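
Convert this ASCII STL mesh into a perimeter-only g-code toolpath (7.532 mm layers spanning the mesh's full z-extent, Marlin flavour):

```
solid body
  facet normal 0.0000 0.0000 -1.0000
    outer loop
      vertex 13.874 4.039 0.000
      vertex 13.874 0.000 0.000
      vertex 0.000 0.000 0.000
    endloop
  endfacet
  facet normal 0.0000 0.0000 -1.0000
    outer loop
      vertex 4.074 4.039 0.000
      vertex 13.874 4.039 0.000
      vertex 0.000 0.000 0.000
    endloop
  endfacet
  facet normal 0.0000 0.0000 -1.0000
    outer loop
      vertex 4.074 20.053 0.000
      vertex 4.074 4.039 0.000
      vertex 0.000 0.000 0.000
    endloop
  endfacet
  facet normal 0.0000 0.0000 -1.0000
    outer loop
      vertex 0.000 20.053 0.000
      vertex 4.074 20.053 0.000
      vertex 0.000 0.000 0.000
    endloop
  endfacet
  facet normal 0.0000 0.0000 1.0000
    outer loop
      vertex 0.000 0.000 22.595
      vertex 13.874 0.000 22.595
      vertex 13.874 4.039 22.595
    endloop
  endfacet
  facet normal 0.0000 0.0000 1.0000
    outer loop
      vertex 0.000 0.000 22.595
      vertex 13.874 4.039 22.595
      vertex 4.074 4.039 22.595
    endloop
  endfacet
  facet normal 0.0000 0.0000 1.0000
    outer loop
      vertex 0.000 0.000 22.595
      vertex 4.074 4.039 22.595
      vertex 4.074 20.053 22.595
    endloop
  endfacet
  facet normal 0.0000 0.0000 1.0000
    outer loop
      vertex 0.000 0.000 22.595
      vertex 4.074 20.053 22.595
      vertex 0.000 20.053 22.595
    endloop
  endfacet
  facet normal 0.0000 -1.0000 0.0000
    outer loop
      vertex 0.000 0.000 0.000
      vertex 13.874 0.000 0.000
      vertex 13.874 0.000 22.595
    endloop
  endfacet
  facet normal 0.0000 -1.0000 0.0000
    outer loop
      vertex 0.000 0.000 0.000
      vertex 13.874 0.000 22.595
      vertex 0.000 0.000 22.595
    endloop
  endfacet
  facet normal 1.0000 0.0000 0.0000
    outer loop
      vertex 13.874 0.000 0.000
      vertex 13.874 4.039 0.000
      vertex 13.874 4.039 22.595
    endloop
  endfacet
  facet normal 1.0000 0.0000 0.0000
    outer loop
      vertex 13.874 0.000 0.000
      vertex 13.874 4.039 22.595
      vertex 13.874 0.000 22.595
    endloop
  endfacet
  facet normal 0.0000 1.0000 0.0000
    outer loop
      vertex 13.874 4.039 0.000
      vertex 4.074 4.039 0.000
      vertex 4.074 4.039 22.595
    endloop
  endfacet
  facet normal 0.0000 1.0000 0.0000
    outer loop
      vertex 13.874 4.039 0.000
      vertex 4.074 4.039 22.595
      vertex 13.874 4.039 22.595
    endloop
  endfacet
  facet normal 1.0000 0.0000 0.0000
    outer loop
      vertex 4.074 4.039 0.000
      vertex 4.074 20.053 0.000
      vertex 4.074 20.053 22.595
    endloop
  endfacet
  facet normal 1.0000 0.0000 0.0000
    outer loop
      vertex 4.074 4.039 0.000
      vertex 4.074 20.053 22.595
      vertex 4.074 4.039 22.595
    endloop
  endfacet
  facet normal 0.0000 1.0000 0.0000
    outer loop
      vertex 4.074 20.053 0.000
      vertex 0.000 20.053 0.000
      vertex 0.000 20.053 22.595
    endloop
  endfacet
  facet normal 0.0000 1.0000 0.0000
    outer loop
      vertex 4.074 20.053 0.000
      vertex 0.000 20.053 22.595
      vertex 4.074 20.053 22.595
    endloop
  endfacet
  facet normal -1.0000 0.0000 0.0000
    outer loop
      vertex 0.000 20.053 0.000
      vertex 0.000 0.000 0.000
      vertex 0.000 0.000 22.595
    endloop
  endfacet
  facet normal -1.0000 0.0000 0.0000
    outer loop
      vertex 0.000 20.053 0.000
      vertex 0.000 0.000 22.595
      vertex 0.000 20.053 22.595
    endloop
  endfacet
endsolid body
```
; perimeter-only toolpath
G21 ; units = mm
G90 ; absolute positioning
G28 ; home
; layer 1
G0 Z7.532
G0 X0.000 Y0.000
G1 X13.874 Y0.000
G1 X13.874 Y4.039
G1 X4.074 Y4.039
G1 X4.074 Y20.053
G1 X0.000 Y20.053
G1 X0.000 Y0.000
; layer 2
G0 Z15.063
G0 X0.000 Y0.000
G1 X13.874 Y0.000
G1 X13.874 Y4.039
G1 X4.074 Y4.039
G1 X4.074 Y20.053
G1 X0.000 Y20.053
G1 X0.000 Y0.000
; layer 3
G0 Z22.595
G0 X0.000 Y0.000
G1 X13.874 Y0.000
G1 X13.874 Y4.039
G1 X4.074 Y4.039
G1 X4.074 Y20.053
G1 X0.000 Y20.053
G1 X0.000 Y0.000
M2 ; end

The solid is an L-shaped prism: outer 13.9 × 20.1 mm, arm thicknesses ≈ 4.04 mm (horizontal) and 4.07 mm (vertical), extruded 22.6 mm in z. Slicing at Δz = 7.532 mm — 3 equal slices spanning the solid's height, so layer i sits at z = i·h/3 — gives 3 non-empty perimeters. Each is a 6-segment closed polygon; G0 lifts to the layer z and rapids to the start vertex, then G1 traces the edges.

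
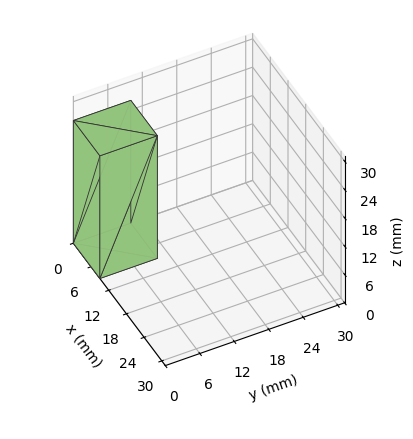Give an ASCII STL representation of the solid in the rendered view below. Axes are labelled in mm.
Reading the render: the shape is a rectangular box, roughly 9 × 10 mm footprint and 26 mm tall (dimensions read to the nearest mm from the axis ticks). For the STL, each face is triangulated and given an outward normal.

solid part
  facet normal 0.0000 0.0000 -1.0000
    outer loop
      vertex 9.00 10.00 0.00
      vertex 9.00 0.00 0.00
      vertex 0.00 0.00 0.00
    endloop
  endfacet
  facet normal 0.0000 0.0000 -1.0000
    outer loop
      vertex 0.00 10.00 0.00
      vertex 9.00 10.00 0.00
      vertex 0.00 0.00 0.00
    endloop
  endfacet
  facet normal 0.0000 0.0000 1.0000
    outer loop
      vertex 0.00 0.00 26.00
      vertex 9.00 0.00 26.00
      vertex 9.00 10.00 26.00
    endloop
  endfacet
  facet normal 0.0000 0.0000 1.0000
    outer loop
      vertex 0.00 0.00 26.00
      vertex 9.00 10.00 26.00
      vertex 0.00 10.00 26.00
    endloop
  endfacet
  facet normal 0.0000 -1.0000 0.0000
    outer loop
      vertex 0.00 0.00 0.00
      vertex 9.00 0.00 0.00
      vertex 9.00 0.00 26.00
    endloop
  endfacet
  facet normal 0.0000 -1.0000 0.0000
    outer loop
      vertex 0.00 0.00 0.00
      vertex 9.00 0.00 26.00
      vertex 0.00 0.00 26.00
    endloop
  endfacet
  facet normal 0.0000 1.0000 0.0000
    outer loop
      vertex 9.00 10.00 26.00
      vertex 9.00 10.00 0.00
      vertex 0.00 10.00 0.00
    endloop
  endfacet
  facet normal 0.0000 1.0000 0.0000
    outer loop
      vertex 0.00 10.00 26.00
      vertex 9.00 10.00 26.00
      vertex 0.00 10.00 0.00
    endloop
  endfacet
  facet normal -1.0000 0.0000 0.0000
    outer loop
      vertex 0.00 10.00 26.00
      vertex 0.00 10.00 0.00
      vertex 0.00 0.00 0.00
    endloop
  endfacet
  facet normal -1.0000 0.0000 0.0000
    outer loop
      vertex 0.00 0.00 26.00
      vertex 0.00 10.00 26.00
      vertex 0.00 0.00 0.00
    endloop
  endfacet
  facet normal 1.0000 0.0000 0.0000
    outer loop
      vertex 9.00 0.00 0.00
      vertex 9.00 10.00 0.00
      vertex 9.00 10.00 26.00
    endloop
  endfacet
  facet normal 1.0000 0.0000 0.0000
    outer loop
      vertex 9.00 0.00 0.00
      vertex 9.00 10.00 26.00
      vertex 9.00 0.00 26.00
    endloop
  endfacet
endsolid part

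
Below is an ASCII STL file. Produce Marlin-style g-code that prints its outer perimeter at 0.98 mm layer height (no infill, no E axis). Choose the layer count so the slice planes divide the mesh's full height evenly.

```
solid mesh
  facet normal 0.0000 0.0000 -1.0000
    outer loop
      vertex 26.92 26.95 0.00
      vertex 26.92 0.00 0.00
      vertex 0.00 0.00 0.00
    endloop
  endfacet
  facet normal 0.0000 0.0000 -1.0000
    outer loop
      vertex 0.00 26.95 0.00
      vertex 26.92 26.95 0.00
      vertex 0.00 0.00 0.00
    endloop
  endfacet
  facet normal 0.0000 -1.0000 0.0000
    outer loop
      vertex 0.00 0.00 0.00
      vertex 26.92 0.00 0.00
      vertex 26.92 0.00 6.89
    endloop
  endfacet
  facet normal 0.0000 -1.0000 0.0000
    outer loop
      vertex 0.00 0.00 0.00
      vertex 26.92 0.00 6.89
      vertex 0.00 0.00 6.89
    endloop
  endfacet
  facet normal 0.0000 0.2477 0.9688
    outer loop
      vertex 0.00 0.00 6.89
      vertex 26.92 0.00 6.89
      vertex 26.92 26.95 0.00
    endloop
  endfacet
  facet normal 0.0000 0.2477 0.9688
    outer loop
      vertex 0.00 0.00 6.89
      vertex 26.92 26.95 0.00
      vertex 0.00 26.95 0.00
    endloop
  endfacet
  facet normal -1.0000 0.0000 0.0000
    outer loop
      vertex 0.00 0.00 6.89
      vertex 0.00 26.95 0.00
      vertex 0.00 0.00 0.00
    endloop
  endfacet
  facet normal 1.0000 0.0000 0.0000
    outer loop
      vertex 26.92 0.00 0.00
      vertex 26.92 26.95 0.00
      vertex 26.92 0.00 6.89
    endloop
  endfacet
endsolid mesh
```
; perimeter-only toolpath
G21 ; units = mm
G90 ; absolute positioning
G28 ; home
; layer 1
G0 Z0.98
G0 X0.00 Y0.00
G1 X26.92 Y0.00
G1 X26.92 Y23.10
G1 X0.00 Y23.10
G1 X0.00 Y0.00
; layer 2
G0 Z1.97
G0 X0.00 Y0.00
G1 X26.92 Y0.00
G1 X26.92 Y19.25
G1 X0.00 Y19.25
G1 X0.00 Y0.00
; layer 3
G0 Z2.95
G0 X0.00 Y0.00
G1 X26.92 Y0.00
G1 X26.92 Y15.40
G1 X0.00 Y15.40
G1 X0.00 Y0.00
; layer 4
G0 Z3.94
G0 X0.00 Y0.00
G1 X26.92 Y0.00
G1 X26.92 Y11.55
G1 X0.00 Y11.55
G1 X0.00 Y0.00
; layer 5
G0 Z4.92
G0 X0.00 Y0.00
G1 X26.92 Y0.00
G1 X26.92 Y7.70
G1 X0.00 Y7.70
G1 X0.00 Y0.00
; layer 6
G0 Z5.91
G0 X0.00 Y0.00
G1 X26.92 Y0.00
G1 X26.92 Y3.85
G1 X0.00 Y3.85
G1 X0.00 Y0.00
M2 ; end

The solid is a wedge (ramp): 26.9 × 26.9 mm base, rising to 6.89 mm along the y=0 edge and sloping linearly to z=0 at y=26.9. Slicing at Δz = 0.98 mm — 7 equal slices spanning the solid's height, so layer i sits at z = i·h/7 — gives 6 non-empty perimeters. Each is a 4-segment closed polygon; G0 lifts to the layer z and rapids to the start vertex, then G1 traces the edges. The cross-section shrinks linearly with z (the slice at the apex is degenerate and omitted).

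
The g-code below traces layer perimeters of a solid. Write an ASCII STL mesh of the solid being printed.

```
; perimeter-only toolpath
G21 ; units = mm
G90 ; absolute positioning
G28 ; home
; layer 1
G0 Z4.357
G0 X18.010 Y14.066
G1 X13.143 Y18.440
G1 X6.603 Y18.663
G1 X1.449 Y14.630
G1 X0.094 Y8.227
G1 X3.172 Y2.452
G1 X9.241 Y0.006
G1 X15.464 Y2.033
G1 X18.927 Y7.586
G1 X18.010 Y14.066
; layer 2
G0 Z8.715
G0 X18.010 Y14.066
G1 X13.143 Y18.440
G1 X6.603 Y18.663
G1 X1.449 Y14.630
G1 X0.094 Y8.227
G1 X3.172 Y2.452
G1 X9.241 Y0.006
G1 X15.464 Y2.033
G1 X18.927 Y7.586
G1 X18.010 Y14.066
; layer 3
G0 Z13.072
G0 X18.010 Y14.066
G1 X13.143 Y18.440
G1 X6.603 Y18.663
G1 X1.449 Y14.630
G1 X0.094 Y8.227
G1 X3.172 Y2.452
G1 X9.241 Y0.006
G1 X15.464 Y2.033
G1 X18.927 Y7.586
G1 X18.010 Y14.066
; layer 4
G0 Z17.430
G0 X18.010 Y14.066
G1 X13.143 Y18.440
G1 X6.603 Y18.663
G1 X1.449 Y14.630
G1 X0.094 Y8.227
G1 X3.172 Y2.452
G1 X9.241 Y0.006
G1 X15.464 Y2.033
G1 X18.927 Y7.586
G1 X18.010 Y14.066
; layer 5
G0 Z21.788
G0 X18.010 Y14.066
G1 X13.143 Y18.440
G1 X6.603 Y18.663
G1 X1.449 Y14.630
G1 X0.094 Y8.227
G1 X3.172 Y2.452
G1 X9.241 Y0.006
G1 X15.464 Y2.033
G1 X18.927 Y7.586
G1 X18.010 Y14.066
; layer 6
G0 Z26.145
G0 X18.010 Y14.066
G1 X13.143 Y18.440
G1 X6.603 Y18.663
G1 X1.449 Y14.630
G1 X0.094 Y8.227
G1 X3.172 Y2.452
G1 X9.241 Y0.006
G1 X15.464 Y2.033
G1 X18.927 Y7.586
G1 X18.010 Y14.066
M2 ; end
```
solid part
  facet normal 0.0000 0.0000 -1.0000
    outer loop
      vertex 6.603 18.663 0.000
      vertex 13.143 18.440 0.000
      vertex 18.010 14.066 0.000
    endloop
  endfacet
  facet normal 0.0000 0.0000 -1.0000
    outer loop
      vertex 1.449 14.630 0.000
      vertex 6.603 18.663 0.000
      vertex 18.010 14.066 0.000
    endloop
  endfacet
  facet normal 0.0000 0.0000 -1.0000
    outer loop
      vertex 0.094 8.227 0.000
      vertex 1.449 14.630 0.000
      vertex 18.010 14.066 0.000
    endloop
  endfacet
  facet normal 0.0000 0.0000 -1.0000
    outer loop
      vertex 3.172 2.452 0.000
      vertex 0.094 8.227 0.000
      vertex 18.010 14.066 0.000
    endloop
  endfacet
  facet normal 0.0000 0.0000 -1.0000
    outer loop
      vertex 9.241 0.006 0.000
      vertex 3.172 2.452 0.000
      vertex 18.010 14.066 0.000
    endloop
  endfacet
  facet normal 0.0000 0.0000 -1.0000
    outer loop
      vertex 15.464 2.033 0.000
      vertex 9.241 0.006 0.000
      vertex 18.010 14.066 0.000
    endloop
  endfacet
  facet normal 0.0000 0.0000 -1.0000
    outer loop
      vertex 18.927 7.586 0.000
      vertex 15.464 2.033 0.000
      vertex 18.010 14.066 0.000
    endloop
  endfacet
  facet normal 0.0000 0.0000 1.0000
    outer loop
      vertex 18.010 14.066 26.145
      vertex 13.143 18.440 26.145
      vertex 6.603 18.663 26.145
    endloop
  endfacet
  facet normal 0.0000 0.0000 1.0000
    outer loop
      vertex 18.010 14.066 26.145
      vertex 6.603 18.663 26.145
      vertex 1.449 14.630 26.145
    endloop
  endfacet
  facet normal 0.0000 0.0000 1.0000
    outer loop
      vertex 18.010 14.066 26.145
      vertex 1.449 14.630 26.145
      vertex 0.094 8.227 26.145
    endloop
  endfacet
  facet normal 0.0000 0.0000 1.0000
    outer loop
      vertex 18.010 14.066 26.145
      vertex 0.094 8.227 26.145
      vertex 3.172 2.452 26.145
    endloop
  endfacet
  facet normal 0.0000 0.0000 1.0000
    outer loop
      vertex 18.010 14.066 26.145
      vertex 3.172 2.452 26.145
      vertex 9.241 0.006 26.145
    endloop
  endfacet
  facet normal 0.0000 0.0000 1.0000
    outer loop
      vertex 18.010 14.066 26.145
      vertex 9.241 0.006 26.145
      vertex 15.464 2.033 26.145
    endloop
  endfacet
  facet normal 0.0000 0.0000 1.0000
    outer loop
      vertex 18.010 14.066 26.145
      vertex 15.464 2.033 26.145
      vertex 18.927 7.586 26.145
    endloop
  endfacet
  facet normal 0.6684 0.7438 0.0000
    outer loop
      vertex 18.010 14.066 0.000
      vertex 13.143 18.440 0.000
      vertex 13.143 18.440 26.145
    endloop
  endfacet
  facet normal 0.6684 0.7438 0.0000
    outer loop
      vertex 18.010 14.066 0.000
      vertex 13.143 18.440 26.145
      vertex 18.010 14.066 26.145
    endloop
  endfacet
  facet normal 0.0341 0.9994 0.0000
    outer loop
      vertex 13.143 18.440 0.000
      vertex 6.603 18.663 0.000
      vertex 6.603 18.663 26.145
    endloop
  endfacet
  facet normal 0.0341 0.9994 0.0000
    outer loop
      vertex 13.143 18.440 0.000
      vertex 6.603 18.663 26.145
      vertex 13.143 18.440 26.145
    endloop
  endfacet
  facet normal -0.6163 0.7875 0.0000
    outer loop
      vertex 6.603 18.663 0.000
      vertex 1.449 14.630 0.000
      vertex 1.449 14.630 26.145
    endloop
  endfacet
  facet normal -0.6163 0.7875 0.0000
    outer loop
      vertex 6.603 18.663 0.000
      vertex 1.449 14.630 26.145
      vertex 6.603 18.663 26.145
    endloop
  endfacet
  facet normal -0.9783 0.2070 0.0000
    outer loop
      vertex 1.449 14.630 0.000
      vertex 0.094 8.227 0.000
      vertex 0.094 8.227 26.145
    endloop
  endfacet
  facet normal -0.9783 0.2070 0.0000
    outer loop
      vertex 1.449 14.630 0.000
      vertex 0.094 8.227 26.145
      vertex 1.449 14.630 26.145
    endloop
  endfacet
  facet normal -0.8825 -0.4704 0.0000
    outer loop
      vertex 0.094 8.227 0.000
      vertex 3.172 2.452 0.000
      vertex 3.172 2.452 26.145
    endloop
  endfacet
  facet normal -0.8825 -0.4704 0.0000
    outer loop
      vertex 0.094 8.227 0.000
      vertex 3.172 2.452 26.145
      vertex 0.094 8.227 26.145
    endloop
  endfacet
  facet normal -0.3738 -0.9275 0.0000
    outer loop
      vertex 3.172 2.452 0.000
      vertex 9.241 0.006 0.000
      vertex 9.241 0.006 26.145
    endloop
  endfacet
  facet normal -0.3738 -0.9275 0.0000
    outer loop
      vertex 3.172 2.452 0.000
      vertex 9.241 0.006 26.145
      vertex 3.172 2.452 26.145
    endloop
  endfacet
  facet normal 0.3097 -0.9508 0.0000
    outer loop
      vertex 9.241 0.006 0.000
      vertex 15.464 2.033 0.000
      vertex 15.464 2.033 26.145
    endloop
  endfacet
  facet normal 0.3097 -0.9508 0.0000
    outer loop
      vertex 9.241 0.006 0.000
      vertex 15.464 2.033 26.145
      vertex 9.241 0.006 26.145
    endloop
  endfacet
  facet normal 0.8485 -0.5292 0.0000
    outer loop
      vertex 15.464 2.033 0.000
      vertex 18.927 7.586 0.000
      vertex 18.927 7.586 26.145
    endloop
  endfacet
  facet normal 0.8485 -0.5292 0.0000
    outer loop
      vertex 15.464 2.033 0.000
      vertex 18.927 7.586 26.145
      vertex 15.464 2.033 26.145
    endloop
  endfacet
  facet normal 0.9901 0.1401 0.0000
    outer loop
      vertex 18.927 7.586 0.000
      vertex 18.010 14.066 0.000
      vertex 18.010 14.066 26.145
    endloop
  endfacet
  facet normal 0.9901 0.1401 0.0000
    outer loop
      vertex 18.927 7.586 0.000
      vertex 18.010 14.066 26.145
      vertex 18.927 7.586 26.145
    endloop
  endfacet
endsolid part

The G0 Z moves step by Δz≈4.357 mm. Every layer's G1 loop is the same polygon, so the solid is a straight extrusion of it from z=0 to z≈26.1. Closing with flat bottom and top caps and triangulating gives 32 facets — a regular 9-sided prism (a cylinder approximated with 9 flat sides), circumscribed radius ≈ 9.57 mm, height ≈ 26.1 mm.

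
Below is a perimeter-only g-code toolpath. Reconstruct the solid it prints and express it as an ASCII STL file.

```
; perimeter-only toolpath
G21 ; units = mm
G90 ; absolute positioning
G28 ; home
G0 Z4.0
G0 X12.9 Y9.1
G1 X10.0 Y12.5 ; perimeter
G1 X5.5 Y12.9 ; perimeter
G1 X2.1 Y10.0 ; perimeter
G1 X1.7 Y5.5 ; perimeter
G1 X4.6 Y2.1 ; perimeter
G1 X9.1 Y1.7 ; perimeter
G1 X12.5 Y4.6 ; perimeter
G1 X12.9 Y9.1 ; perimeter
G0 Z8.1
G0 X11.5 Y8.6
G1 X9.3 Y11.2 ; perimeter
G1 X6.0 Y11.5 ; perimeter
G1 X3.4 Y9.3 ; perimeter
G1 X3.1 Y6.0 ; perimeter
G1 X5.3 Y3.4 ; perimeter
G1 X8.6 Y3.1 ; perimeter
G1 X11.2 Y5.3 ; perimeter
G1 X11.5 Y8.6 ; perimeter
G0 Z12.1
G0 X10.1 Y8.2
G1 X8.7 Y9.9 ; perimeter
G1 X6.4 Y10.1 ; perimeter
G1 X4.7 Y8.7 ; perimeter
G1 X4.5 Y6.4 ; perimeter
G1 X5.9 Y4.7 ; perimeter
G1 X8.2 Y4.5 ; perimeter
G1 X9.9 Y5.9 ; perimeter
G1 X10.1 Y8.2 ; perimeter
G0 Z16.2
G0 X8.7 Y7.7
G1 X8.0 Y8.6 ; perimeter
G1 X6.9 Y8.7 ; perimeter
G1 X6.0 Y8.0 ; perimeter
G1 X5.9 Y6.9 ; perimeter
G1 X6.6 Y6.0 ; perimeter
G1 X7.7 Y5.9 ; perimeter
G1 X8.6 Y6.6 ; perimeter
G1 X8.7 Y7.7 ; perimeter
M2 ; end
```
solid part
  facet normal 0.0000 0.0000 -1.0000
    outer loop
      vertex 5.1 14.3 0.0
      vertex 10.7 13.8 0.0
      vertex 14.3 9.5 0.0
    endloop
  endfacet
  facet normal 0.0000 0.0000 -1.0000
    outer loop
      vertex 0.8 10.7 0.0
      vertex 5.1 14.3 0.0
      vertex 14.3 9.5 0.0
    endloop
  endfacet
  facet normal 0.0000 0.0000 -1.0000
    outer loop
      vertex 0.3 5.1 0.0
      vertex 0.8 10.7 0.0
      vertex 14.3 9.5 0.0
    endloop
  endfacet
  facet normal 0.0000 0.0000 -1.0000
    outer loop
      vertex 3.9 0.8 0.0
      vertex 0.3 5.1 0.0
      vertex 14.3 9.5 0.0
    endloop
  endfacet
  facet normal 0.0000 0.0000 -1.0000
    outer loop
      vertex 9.5 0.3 0.0
      vertex 3.9 0.8 0.0
      vertex 14.3 9.5 0.0
    endloop
  endfacet
  facet normal 0.0000 0.0000 -1.0000
    outer loop
      vertex 13.8 3.9 0.0
      vertex 9.5 0.3 0.0
      vertex 14.3 9.5 0.0
    endloop
  endfacet
  facet normal 0.7269 0.6086 0.3182
    outer loop
      vertex 14.3 9.5 0.0
      vertex 10.7 13.8 0.0
      vertex 7.3 7.3 20.2
    endloop
  endfacet
  facet normal 0.0843 0.9443 0.3181
    outer loop
      vertex 10.7 13.8 0.0
      vertex 5.1 14.3 0.0
      vertex 7.3 7.3 20.2
    endloop
  endfacet
  facet normal -0.6086 0.7269 0.3182
    outer loop
      vertex 5.1 14.3 0.0
      vertex 0.8 10.7 0.0
      vertex 7.3 7.3 20.2
    endloop
  endfacet
  facet normal -0.9443 0.0843 0.3181
    outer loop
      vertex 0.8 10.7 0.0
      vertex 0.3 5.1 0.0
      vertex 7.3 7.3 20.2
    endloop
  endfacet
  facet normal -0.7269 -0.6086 0.3182
    outer loop
      vertex 0.3 5.1 0.0
      vertex 3.9 0.8 0.0
      vertex 7.3 7.3 20.2
    endloop
  endfacet
  facet normal -0.0843 -0.9443 0.3181
    outer loop
      vertex 3.9 0.8 0.0
      vertex 9.5 0.3 0.0
      vertex 7.3 7.3 20.2
    endloop
  endfacet
  facet normal 0.6086 -0.7269 0.3182
    outer loop
      vertex 9.5 0.3 0.0
      vertex 13.8 3.9 0.0
      vertex 7.3 7.3 20.2
    endloop
  endfacet
  facet normal 0.9443 -0.0843 0.3181
    outer loop
      vertex 13.8 3.9 0.0
      vertex 14.3 9.5 0.0
      vertex 7.3 7.3 20.2
    endloop
  endfacet
endsolid part

The G0 Z moves step by Δz≈4.0 mm. The G1 loops shrink linearly with z, so the solid tapers from its base footprint up to z≈20.2. Closing with a flat bottom cap and the tapered top and triangulating gives 14 facets — a regular 8-sided pyramid, base circumscribed radius ≈ 7.3 mm, apex at z ≈ 20.2 mm.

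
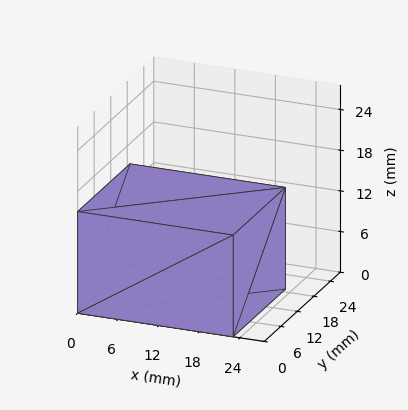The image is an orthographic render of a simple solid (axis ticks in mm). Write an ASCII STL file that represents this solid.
Reading the render: the shape is a rectangular box, roughly 23 × 19 mm footprint and 15 mm tall (dimensions read to the nearest mm from the axis ticks). For the STL, each face is triangulated and given an outward normal.

solid part
  facet normal 0.0000 0.0000 -1.0000
    outer loop
      vertex 23.0 19.0 0.0
      vertex 23.0 0.0 0.0
      vertex 0.0 0.0 0.0
    endloop
  endfacet
  facet normal 0.0000 0.0000 -1.0000
    outer loop
      vertex 0.0 19.0 0.0
      vertex 23.0 19.0 0.0
      vertex 0.0 0.0 0.0
    endloop
  endfacet
  facet normal 0.0000 0.0000 1.0000
    outer loop
      vertex 0.0 0.0 15.0
      vertex 23.0 0.0 15.0
      vertex 23.0 19.0 15.0
    endloop
  endfacet
  facet normal 0.0000 0.0000 1.0000
    outer loop
      vertex 0.0 0.0 15.0
      vertex 23.0 19.0 15.0
      vertex 0.0 19.0 15.0
    endloop
  endfacet
  facet normal 0.0000 -1.0000 0.0000
    outer loop
      vertex 0.0 0.0 0.0
      vertex 23.0 0.0 0.0
      vertex 23.0 0.0 15.0
    endloop
  endfacet
  facet normal 0.0000 -1.0000 0.0000
    outer loop
      vertex 0.0 0.0 0.0
      vertex 23.0 0.0 15.0
      vertex 0.0 0.0 15.0
    endloop
  endfacet
  facet normal 0.0000 1.0000 0.0000
    outer loop
      vertex 23.0 19.0 15.0
      vertex 23.0 19.0 0.0
      vertex 0.0 19.0 0.0
    endloop
  endfacet
  facet normal 0.0000 1.0000 0.0000
    outer loop
      vertex 0.0 19.0 15.0
      vertex 23.0 19.0 15.0
      vertex 0.0 19.0 0.0
    endloop
  endfacet
  facet normal -1.0000 0.0000 0.0000
    outer loop
      vertex 0.0 19.0 15.0
      vertex 0.0 19.0 0.0
      vertex 0.0 0.0 0.0
    endloop
  endfacet
  facet normal -1.0000 0.0000 0.0000
    outer loop
      vertex 0.0 0.0 15.0
      vertex 0.0 19.0 15.0
      vertex 0.0 0.0 0.0
    endloop
  endfacet
  facet normal 1.0000 0.0000 0.0000
    outer loop
      vertex 23.0 0.0 0.0
      vertex 23.0 19.0 0.0
      vertex 23.0 19.0 15.0
    endloop
  endfacet
  facet normal 1.0000 0.0000 0.0000
    outer loop
      vertex 23.0 0.0 0.0
      vertex 23.0 19.0 15.0
      vertex 23.0 0.0 15.0
    endloop
  endfacet
endsolid part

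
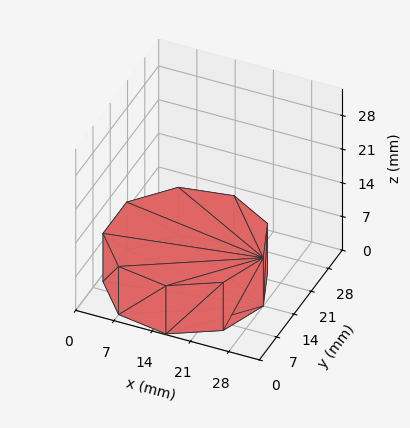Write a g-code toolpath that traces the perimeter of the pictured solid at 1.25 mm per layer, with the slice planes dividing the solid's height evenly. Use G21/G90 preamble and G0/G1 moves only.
Reading the render: the shape is a regular 9-sided prism (a cylinder approximated with 9 flat sides), circumscribed radius ≈ 14 mm, height ≈ 10 mm (dimensions read to the nearest mm from the axis ticks). For the g-code, the solid's height is divided into equal slices at the stated Δz and each level perimeter traced with G1 moves after a G0 lift.

; perimeter-only toolpath
G21 ; units = mm
G90 ; absolute positioning
G28 ; home
; layer 1
G0 Z1.25
G0 X28.00 Y14.00
G1 X24.72 Y23.00
G1 X16.43 Y27.79
G1 X7.00 Y26.12
G1 X0.84 Y18.79
G1 X0.84 Y9.21
G1 X7.00 Y1.88
G1 X16.43 Y0.21
G1 X24.72 Y5.00
G1 X28.00 Y14.00
; layer 2
G0 Z2.50
G0 X28.00 Y14.00
G1 X24.72 Y23.00
G1 X16.43 Y27.79
G1 X7.00 Y26.12
G1 X0.84 Y18.79
G1 X0.84 Y9.21
G1 X7.00 Y1.88
G1 X16.43 Y0.21
G1 X24.72 Y5.00
G1 X28.00 Y14.00
; layer 3
G0 Z3.75
G0 X28.00 Y14.00
G1 X24.72 Y23.00
G1 X16.43 Y27.79
G1 X7.00 Y26.12
G1 X0.84 Y18.79
G1 X0.84 Y9.21
G1 X7.00 Y1.88
G1 X16.43 Y0.21
G1 X24.72 Y5.00
G1 X28.00 Y14.00
; layer 4
G0 Z5.00
G0 X28.00 Y14.00
G1 X24.72 Y23.00
G1 X16.43 Y27.79
G1 X7.00 Y26.12
G1 X0.84 Y18.79
G1 X0.84 Y9.21
G1 X7.00 Y1.88
G1 X16.43 Y0.21
G1 X24.72 Y5.00
G1 X28.00 Y14.00
; layer 5
G0 Z6.25
G0 X28.00 Y14.00
G1 X24.72 Y23.00
G1 X16.43 Y27.79
G1 X7.00 Y26.12
G1 X0.84 Y18.79
G1 X0.84 Y9.21
G1 X7.00 Y1.88
G1 X16.43 Y0.21
G1 X24.72 Y5.00
G1 X28.00 Y14.00
; layer 6
G0 Z7.50
G0 X28.00 Y14.00
G1 X24.72 Y23.00
G1 X16.43 Y27.79
G1 X7.00 Y26.12
G1 X0.84 Y18.79
G1 X0.84 Y9.21
G1 X7.00 Y1.88
G1 X16.43 Y0.21
G1 X24.72 Y5.00
G1 X28.00 Y14.00
; layer 7
G0 Z8.75
G0 X28.00 Y14.00
G1 X24.72 Y23.00
G1 X16.43 Y27.79
G1 X7.00 Y26.12
G1 X0.84 Y18.79
G1 X0.84 Y9.21
G1 X7.00 Y1.88
G1 X16.43 Y0.21
G1 X24.72 Y5.00
G1 X28.00 Y14.00
; layer 8
G0 Z10.00
G0 X28.00 Y14.00
G1 X24.72 Y23.00
G1 X16.43 Y27.79
G1 X7.00 Y26.12
G1 X0.84 Y18.79
G1 X0.84 Y9.21
G1 X7.00 Y1.88
G1 X16.43 Y0.21
G1 X24.72 Y5.00
G1 X28.00 Y14.00
M2 ; end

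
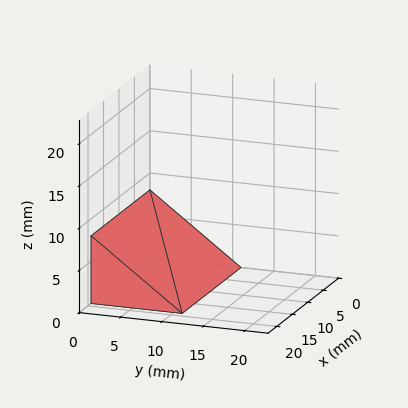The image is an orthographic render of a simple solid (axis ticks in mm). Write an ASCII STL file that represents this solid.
Reading the render: the shape is a wedge (ramp): 19 × 11 mm base, rising to 8 mm along the y=0 edge and sloping linearly to z=0 at y=11 (dimensions read to the nearest mm from the axis ticks). For the STL, each face is triangulated and given an outward normal.

solid part
  facet normal 0.0000 0.0000 -1.0000
    outer loop
      vertex 19.00 11.00 0.00
      vertex 19.00 0.00 0.00
      vertex 0.00 0.00 0.00
    endloop
  endfacet
  facet normal 0.0000 0.0000 -1.0000
    outer loop
      vertex 0.00 11.00 0.00
      vertex 19.00 11.00 0.00
      vertex 0.00 0.00 0.00
    endloop
  endfacet
  facet normal 0.0000 -1.0000 0.0000
    outer loop
      vertex 0.00 0.00 0.00
      vertex 19.00 0.00 0.00
      vertex 19.00 0.00 8.00
    endloop
  endfacet
  facet normal 0.0000 -1.0000 0.0000
    outer loop
      vertex 0.00 0.00 0.00
      vertex 19.00 0.00 8.00
      vertex 0.00 0.00 8.00
    endloop
  endfacet
  facet normal 0.0000 0.5882 0.8087
    outer loop
      vertex 0.00 0.00 8.00
      vertex 19.00 0.00 8.00
      vertex 19.00 11.00 0.00
    endloop
  endfacet
  facet normal 0.0000 0.5882 0.8087
    outer loop
      vertex 0.00 0.00 8.00
      vertex 19.00 11.00 0.00
      vertex 0.00 11.00 0.00
    endloop
  endfacet
  facet normal -1.0000 0.0000 0.0000
    outer loop
      vertex 0.00 0.00 8.00
      vertex 0.00 11.00 0.00
      vertex 0.00 0.00 0.00
    endloop
  endfacet
  facet normal 1.0000 0.0000 0.0000
    outer loop
      vertex 19.00 0.00 0.00
      vertex 19.00 11.00 0.00
      vertex 19.00 0.00 8.00
    endloop
  endfacet
endsolid part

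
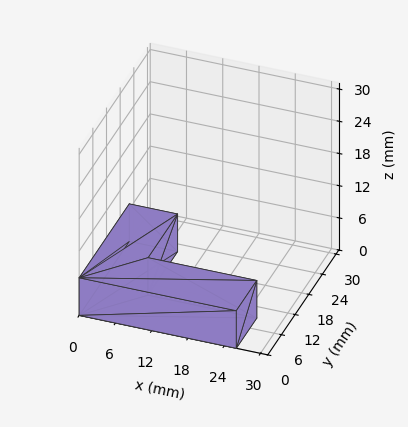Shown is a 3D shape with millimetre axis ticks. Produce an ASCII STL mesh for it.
Reading the render: the shape is an L-shaped prism: outer 26 × 22 mm, arm thicknesses ≈ 9 mm (horizontal) and 8 mm (vertical), extruded 7 mm in z (dimensions read to the nearest mm from the axis ticks). For the STL, each face is triangulated and given an outward normal.

solid part
  facet normal 0.0000 0.0000 -1.0000
    outer loop
      vertex 26.0 9.0 0.0
      vertex 26.0 0.0 0.0
      vertex 0.0 0.0 0.0
    endloop
  endfacet
  facet normal 0.0000 0.0000 -1.0000
    outer loop
      vertex 8.0 9.0 0.0
      vertex 26.0 9.0 0.0
      vertex 0.0 0.0 0.0
    endloop
  endfacet
  facet normal 0.0000 0.0000 -1.0000
    outer loop
      vertex 8.0 22.0 0.0
      vertex 8.0 9.0 0.0
      vertex 0.0 0.0 0.0
    endloop
  endfacet
  facet normal 0.0000 0.0000 -1.0000
    outer loop
      vertex 0.0 22.0 0.0
      vertex 8.0 22.0 0.0
      vertex 0.0 0.0 0.0
    endloop
  endfacet
  facet normal 0.0000 0.0000 1.0000
    outer loop
      vertex 0.0 0.0 7.0
      vertex 26.0 0.0 7.0
      vertex 26.0 9.0 7.0
    endloop
  endfacet
  facet normal 0.0000 0.0000 1.0000
    outer loop
      vertex 0.0 0.0 7.0
      vertex 26.0 9.0 7.0
      vertex 8.0 9.0 7.0
    endloop
  endfacet
  facet normal 0.0000 0.0000 1.0000
    outer loop
      vertex 0.0 0.0 7.0
      vertex 8.0 9.0 7.0
      vertex 8.0 22.0 7.0
    endloop
  endfacet
  facet normal 0.0000 0.0000 1.0000
    outer loop
      vertex 0.0 0.0 7.0
      vertex 8.0 22.0 7.0
      vertex 0.0 22.0 7.0
    endloop
  endfacet
  facet normal 0.0000 -1.0000 0.0000
    outer loop
      vertex 0.0 0.0 0.0
      vertex 26.0 0.0 0.0
      vertex 26.0 0.0 7.0
    endloop
  endfacet
  facet normal 0.0000 -1.0000 0.0000
    outer loop
      vertex 0.0 0.0 0.0
      vertex 26.0 0.0 7.0
      vertex 0.0 0.0 7.0
    endloop
  endfacet
  facet normal 1.0000 0.0000 0.0000
    outer loop
      vertex 26.0 0.0 0.0
      vertex 26.0 9.0 0.0
      vertex 26.0 9.0 7.0
    endloop
  endfacet
  facet normal 1.0000 0.0000 0.0000
    outer loop
      vertex 26.0 0.0 0.0
      vertex 26.0 9.0 7.0
      vertex 26.0 0.0 7.0
    endloop
  endfacet
  facet normal 0.0000 1.0000 0.0000
    outer loop
      vertex 26.0 9.0 0.0
      vertex 8.0 9.0 0.0
      vertex 8.0 9.0 7.0
    endloop
  endfacet
  facet normal 0.0000 1.0000 0.0000
    outer loop
      vertex 26.0 9.0 0.0
      vertex 8.0 9.0 7.0
      vertex 26.0 9.0 7.0
    endloop
  endfacet
  facet normal 1.0000 0.0000 0.0000
    outer loop
      vertex 8.0 9.0 0.0
      vertex 8.0 22.0 0.0
      vertex 8.0 22.0 7.0
    endloop
  endfacet
  facet normal 1.0000 0.0000 0.0000
    outer loop
      vertex 8.0 9.0 0.0
      vertex 8.0 22.0 7.0
      vertex 8.0 9.0 7.0
    endloop
  endfacet
  facet normal 0.0000 1.0000 0.0000
    outer loop
      vertex 8.0 22.0 0.0
      vertex 0.0 22.0 0.0
      vertex 0.0 22.0 7.0
    endloop
  endfacet
  facet normal 0.0000 1.0000 0.0000
    outer loop
      vertex 8.0 22.0 0.0
      vertex 0.0 22.0 7.0
      vertex 8.0 22.0 7.0
    endloop
  endfacet
  facet normal -1.0000 0.0000 0.0000
    outer loop
      vertex 0.0 22.0 0.0
      vertex 0.0 0.0 0.0
      vertex 0.0 0.0 7.0
    endloop
  endfacet
  facet normal -1.0000 0.0000 0.0000
    outer loop
      vertex 0.0 22.0 0.0
      vertex 0.0 0.0 7.0
      vertex 0.0 22.0 7.0
    endloop
  endfacet
endsolid part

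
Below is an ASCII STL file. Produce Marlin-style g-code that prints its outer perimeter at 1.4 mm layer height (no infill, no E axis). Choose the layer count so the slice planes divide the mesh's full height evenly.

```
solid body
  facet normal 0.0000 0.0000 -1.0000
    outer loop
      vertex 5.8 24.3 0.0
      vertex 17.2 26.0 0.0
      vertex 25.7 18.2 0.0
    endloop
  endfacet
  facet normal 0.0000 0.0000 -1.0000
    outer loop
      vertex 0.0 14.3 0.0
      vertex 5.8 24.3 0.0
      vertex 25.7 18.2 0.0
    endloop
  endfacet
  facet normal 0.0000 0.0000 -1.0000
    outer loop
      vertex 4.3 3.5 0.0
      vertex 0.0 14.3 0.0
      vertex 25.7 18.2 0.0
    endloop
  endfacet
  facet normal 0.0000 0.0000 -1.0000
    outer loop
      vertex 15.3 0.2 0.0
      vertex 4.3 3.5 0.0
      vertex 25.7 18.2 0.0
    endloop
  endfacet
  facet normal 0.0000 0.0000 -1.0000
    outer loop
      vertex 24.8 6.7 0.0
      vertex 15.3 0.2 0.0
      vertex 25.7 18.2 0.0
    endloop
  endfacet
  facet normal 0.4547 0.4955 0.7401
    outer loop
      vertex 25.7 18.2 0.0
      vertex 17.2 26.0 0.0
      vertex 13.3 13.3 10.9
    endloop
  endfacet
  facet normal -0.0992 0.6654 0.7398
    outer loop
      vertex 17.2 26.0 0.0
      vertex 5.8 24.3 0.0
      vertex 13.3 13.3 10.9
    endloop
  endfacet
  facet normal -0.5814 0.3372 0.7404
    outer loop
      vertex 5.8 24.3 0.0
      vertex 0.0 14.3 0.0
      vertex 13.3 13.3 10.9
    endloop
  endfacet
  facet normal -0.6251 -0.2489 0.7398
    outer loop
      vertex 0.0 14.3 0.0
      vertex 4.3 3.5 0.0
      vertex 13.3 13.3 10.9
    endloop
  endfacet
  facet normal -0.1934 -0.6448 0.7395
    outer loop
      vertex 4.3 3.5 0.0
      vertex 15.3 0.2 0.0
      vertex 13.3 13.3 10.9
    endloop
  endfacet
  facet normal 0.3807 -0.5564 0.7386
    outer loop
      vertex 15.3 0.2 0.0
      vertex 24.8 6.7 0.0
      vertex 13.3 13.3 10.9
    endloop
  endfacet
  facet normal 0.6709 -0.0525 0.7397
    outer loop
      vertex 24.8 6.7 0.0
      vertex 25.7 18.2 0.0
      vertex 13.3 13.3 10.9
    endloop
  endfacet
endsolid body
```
; perimeter-only toolpath
G21 ; units = mm
G90 ; absolute positioning
G28 ; home
; layer 1
G0 Z1.4
G0 X24.2 Y17.6
G1 X16.7 Y24.4
G1 X6.7 Y22.9
G1 X1.7 Y14.2
G1 X5.4 Y4.7
G1 X15.1 Y1.8
G1 X23.4 Y7.5
G1 X24.2 Y17.6
; layer 2
G0 Z2.7
G0 X22.6 Y17.0
G1 X16.2 Y22.8
G1 X7.7 Y21.6
G1 X3.3 Y14.1
G1 X6.5 Y6.0
G1 X14.8 Y3.5
G1 X21.9 Y8.4
G1 X22.6 Y17.0
; layer 3
G0 Z4.1
G0 X21.1 Y16.4
G1 X15.7 Y21.2
G1 X8.6 Y20.2
G1 X5.0 Y13.9
G1 X7.7 Y7.2
G1 X14.6 Y5.1
G1 X20.5 Y9.2
G1 X21.1 Y16.4
; layer 4
G0 Z5.5
G0 X19.5 Y15.8
G1 X15.2 Y19.6
G1 X9.6 Y18.8
G1 X6.7 Y13.8
G1 X8.8 Y8.4
G1 X14.3 Y6.8
G1 X19.1 Y10.0
G1 X19.5 Y15.8
; layer 5
G0 Z6.8
G0 X17.9 Y15.1
G1 X14.8 Y18.1
G1 X10.5 Y17.4
G1 X8.3 Y13.7
G1 X9.9 Y9.6
G1 X14.1 Y8.4
G1 X17.6 Y10.8
G1 X17.9 Y15.1
; layer 6
G0 Z8.2
G0 X16.4 Y14.5
G1 X14.3 Y16.5
G1 X11.4 Y16.1
G1 X10.0 Y13.6
G1 X11.1 Y10.9
G1 X13.8 Y10.0
G1 X16.2 Y11.7
G1 X16.4 Y14.5
; layer 7
G0 Z9.5
G0 X14.9 Y13.9
G1 X13.8 Y14.9
G1 X12.4 Y14.7
G1 X11.6 Y13.4
G1 X12.2 Y12.1
G1 X13.6 Y11.7
G1 X14.7 Y12.5
G1 X14.9 Y13.9
M2 ; end

The solid is a regular 7-sided pyramid, base circumscribed radius ≈ 13.3 mm, apex at z ≈ 10.9 mm. Slicing at Δz = 1.4 mm — 8 equal slices spanning the solid's height, so layer i sits at z = i·h/8 — gives 7 non-empty perimeters. Each is a 7-segment closed polygon; G0 lifts to the layer z and rapids to the start vertex, then G1 traces the edges. The cross-section shrinks linearly with z (the slice at the apex is degenerate and omitted).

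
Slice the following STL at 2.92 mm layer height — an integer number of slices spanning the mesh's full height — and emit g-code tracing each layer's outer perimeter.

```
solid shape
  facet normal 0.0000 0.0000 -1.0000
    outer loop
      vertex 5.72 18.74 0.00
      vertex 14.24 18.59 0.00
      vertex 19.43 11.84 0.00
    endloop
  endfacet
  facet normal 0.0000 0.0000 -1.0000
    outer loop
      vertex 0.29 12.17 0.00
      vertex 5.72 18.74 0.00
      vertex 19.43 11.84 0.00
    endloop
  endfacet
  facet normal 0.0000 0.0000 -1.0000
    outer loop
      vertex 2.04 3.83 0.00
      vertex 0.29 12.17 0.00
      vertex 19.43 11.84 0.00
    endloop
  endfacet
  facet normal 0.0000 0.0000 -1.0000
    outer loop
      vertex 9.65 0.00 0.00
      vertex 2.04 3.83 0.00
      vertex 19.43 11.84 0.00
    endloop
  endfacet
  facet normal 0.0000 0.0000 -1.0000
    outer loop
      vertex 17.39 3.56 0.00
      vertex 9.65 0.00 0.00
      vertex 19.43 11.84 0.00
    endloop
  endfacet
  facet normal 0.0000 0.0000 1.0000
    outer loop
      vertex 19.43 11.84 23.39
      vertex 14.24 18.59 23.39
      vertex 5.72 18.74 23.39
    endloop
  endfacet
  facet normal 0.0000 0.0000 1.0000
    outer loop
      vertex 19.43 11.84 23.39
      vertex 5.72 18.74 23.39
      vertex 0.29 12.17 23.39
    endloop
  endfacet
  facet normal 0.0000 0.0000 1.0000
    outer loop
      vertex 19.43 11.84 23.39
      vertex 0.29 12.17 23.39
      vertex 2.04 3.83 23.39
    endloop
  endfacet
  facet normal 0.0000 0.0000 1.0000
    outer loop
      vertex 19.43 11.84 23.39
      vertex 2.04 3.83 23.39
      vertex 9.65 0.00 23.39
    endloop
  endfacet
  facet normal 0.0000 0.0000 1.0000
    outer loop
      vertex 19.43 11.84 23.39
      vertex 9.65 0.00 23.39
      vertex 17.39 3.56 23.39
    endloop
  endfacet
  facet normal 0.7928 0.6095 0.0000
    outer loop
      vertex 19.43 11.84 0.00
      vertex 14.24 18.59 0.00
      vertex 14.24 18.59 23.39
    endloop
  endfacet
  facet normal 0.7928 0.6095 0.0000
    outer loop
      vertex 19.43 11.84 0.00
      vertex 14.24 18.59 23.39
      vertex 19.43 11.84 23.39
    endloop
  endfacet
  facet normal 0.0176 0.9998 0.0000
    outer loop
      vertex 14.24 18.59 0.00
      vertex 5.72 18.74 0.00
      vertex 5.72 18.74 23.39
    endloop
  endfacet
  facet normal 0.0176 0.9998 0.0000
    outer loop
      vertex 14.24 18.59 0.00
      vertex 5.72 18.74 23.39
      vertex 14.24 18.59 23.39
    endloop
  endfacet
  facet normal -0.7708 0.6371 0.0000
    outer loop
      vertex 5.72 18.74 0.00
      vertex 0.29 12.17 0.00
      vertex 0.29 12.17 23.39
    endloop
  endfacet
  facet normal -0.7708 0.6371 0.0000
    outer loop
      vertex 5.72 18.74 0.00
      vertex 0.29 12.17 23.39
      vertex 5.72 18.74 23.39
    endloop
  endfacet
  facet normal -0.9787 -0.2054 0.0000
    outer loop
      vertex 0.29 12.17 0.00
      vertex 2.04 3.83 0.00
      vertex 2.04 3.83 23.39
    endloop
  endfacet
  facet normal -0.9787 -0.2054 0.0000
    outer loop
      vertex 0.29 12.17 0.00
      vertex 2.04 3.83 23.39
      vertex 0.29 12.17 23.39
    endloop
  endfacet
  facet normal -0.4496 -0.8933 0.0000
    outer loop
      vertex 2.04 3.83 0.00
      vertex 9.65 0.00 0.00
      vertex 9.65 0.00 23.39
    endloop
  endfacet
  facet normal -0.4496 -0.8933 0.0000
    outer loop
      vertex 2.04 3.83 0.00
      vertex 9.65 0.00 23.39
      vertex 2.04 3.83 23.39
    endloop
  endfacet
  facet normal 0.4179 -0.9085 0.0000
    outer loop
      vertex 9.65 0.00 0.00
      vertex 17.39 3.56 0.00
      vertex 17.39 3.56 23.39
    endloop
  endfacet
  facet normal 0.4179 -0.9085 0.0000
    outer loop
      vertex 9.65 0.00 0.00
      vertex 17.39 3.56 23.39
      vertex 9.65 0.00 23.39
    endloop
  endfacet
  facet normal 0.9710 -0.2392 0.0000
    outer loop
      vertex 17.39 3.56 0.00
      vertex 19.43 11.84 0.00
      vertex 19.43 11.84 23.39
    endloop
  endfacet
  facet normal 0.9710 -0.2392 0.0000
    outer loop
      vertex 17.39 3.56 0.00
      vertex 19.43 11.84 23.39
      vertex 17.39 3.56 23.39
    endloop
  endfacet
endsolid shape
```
; perimeter-only toolpath
G21 ; units = mm
G90 ; absolute positioning
G28 ; home
; layer 1
G0 Z2.92
G0 X19.43 Y11.84
G1 X14.24 Y18.59
G1 X5.72 Y18.74
G1 X0.29 Y12.17
G1 X2.04 Y3.83
G1 X9.65 Y0.00
G1 X17.39 Y3.56
G1 X19.43 Y11.84
; layer 2
G0 Z5.85
G0 X19.43 Y11.84
G1 X14.24 Y18.59
G1 X5.72 Y18.74
G1 X0.29 Y12.17
G1 X2.04 Y3.83
G1 X9.65 Y0.00
G1 X17.39 Y3.56
G1 X19.43 Y11.84
; layer 3
G0 Z8.77
G0 X19.43 Y11.84
G1 X14.24 Y18.59
G1 X5.72 Y18.74
G1 X0.29 Y12.17
G1 X2.04 Y3.83
G1 X9.65 Y0.00
G1 X17.39 Y3.56
G1 X19.43 Y11.84
; layer 4
G0 Z11.70
G0 X19.43 Y11.84
G1 X14.24 Y18.59
G1 X5.72 Y18.74
G1 X0.29 Y12.17
G1 X2.04 Y3.83
G1 X9.65 Y0.00
G1 X17.39 Y3.56
G1 X19.43 Y11.84
; layer 5
G0 Z14.62
G0 X19.43 Y11.84
G1 X14.24 Y18.59
G1 X5.72 Y18.74
G1 X0.29 Y12.17
G1 X2.04 Y3.83
G1 X9.65 Y0.00
G1 X17.39 Y3.56
G1 X19.43 Y11.84
; layer 6
G0 Z17.54
G0 X19.43 Y11.84
G1 X14.24 Y18.59
G1 X5.72 Y18.74
G1 X0.29 Y12.17
G1 X2.04 Y3.83
G1 X9.65 Y0.00
G1 X17.39 Y3.56
G1 X19.43 Y11.84
; layer 7
G0 Z20.47
G0 X19.43 Y11.84
G1 X14.24 Y18.59
G1 X5.72 Y18.74
G1 X0.29 Y12.17
G1 X2.04 Y3.83
G1 X9.65 Y0.00
G1 X17.39 Y3.56
G1 X19.43 Y11.84
; layer 8
G0 Z23.39
G0 X19.43 Y11.84
G1 X14.24 Y18.59
G1 X5.72 Y18.74
G1 X0.29 Y12.17
G1 X2.04 Y3.83
G1 X9.65 Y0.00
G1 X17.39 Y3.56
G1 X19.43 Y11.84
M2 ; end

The solid is a regular 7-sided prism (a cylinder approximated with 7 flat sides), circumscribed radius ≈ 9.82 mm, height ≈ 23.4 mm. Slicing at Δz = 2.92 mm — 8 equal slices spanning the solid's height, so layer i sits at z = i·h/8 — gives 8 non-empty perimeters. Each is a 7-segment closed polygon; G0 lifts to the layer z and rapids to the start vertex, then G1 traces the edges.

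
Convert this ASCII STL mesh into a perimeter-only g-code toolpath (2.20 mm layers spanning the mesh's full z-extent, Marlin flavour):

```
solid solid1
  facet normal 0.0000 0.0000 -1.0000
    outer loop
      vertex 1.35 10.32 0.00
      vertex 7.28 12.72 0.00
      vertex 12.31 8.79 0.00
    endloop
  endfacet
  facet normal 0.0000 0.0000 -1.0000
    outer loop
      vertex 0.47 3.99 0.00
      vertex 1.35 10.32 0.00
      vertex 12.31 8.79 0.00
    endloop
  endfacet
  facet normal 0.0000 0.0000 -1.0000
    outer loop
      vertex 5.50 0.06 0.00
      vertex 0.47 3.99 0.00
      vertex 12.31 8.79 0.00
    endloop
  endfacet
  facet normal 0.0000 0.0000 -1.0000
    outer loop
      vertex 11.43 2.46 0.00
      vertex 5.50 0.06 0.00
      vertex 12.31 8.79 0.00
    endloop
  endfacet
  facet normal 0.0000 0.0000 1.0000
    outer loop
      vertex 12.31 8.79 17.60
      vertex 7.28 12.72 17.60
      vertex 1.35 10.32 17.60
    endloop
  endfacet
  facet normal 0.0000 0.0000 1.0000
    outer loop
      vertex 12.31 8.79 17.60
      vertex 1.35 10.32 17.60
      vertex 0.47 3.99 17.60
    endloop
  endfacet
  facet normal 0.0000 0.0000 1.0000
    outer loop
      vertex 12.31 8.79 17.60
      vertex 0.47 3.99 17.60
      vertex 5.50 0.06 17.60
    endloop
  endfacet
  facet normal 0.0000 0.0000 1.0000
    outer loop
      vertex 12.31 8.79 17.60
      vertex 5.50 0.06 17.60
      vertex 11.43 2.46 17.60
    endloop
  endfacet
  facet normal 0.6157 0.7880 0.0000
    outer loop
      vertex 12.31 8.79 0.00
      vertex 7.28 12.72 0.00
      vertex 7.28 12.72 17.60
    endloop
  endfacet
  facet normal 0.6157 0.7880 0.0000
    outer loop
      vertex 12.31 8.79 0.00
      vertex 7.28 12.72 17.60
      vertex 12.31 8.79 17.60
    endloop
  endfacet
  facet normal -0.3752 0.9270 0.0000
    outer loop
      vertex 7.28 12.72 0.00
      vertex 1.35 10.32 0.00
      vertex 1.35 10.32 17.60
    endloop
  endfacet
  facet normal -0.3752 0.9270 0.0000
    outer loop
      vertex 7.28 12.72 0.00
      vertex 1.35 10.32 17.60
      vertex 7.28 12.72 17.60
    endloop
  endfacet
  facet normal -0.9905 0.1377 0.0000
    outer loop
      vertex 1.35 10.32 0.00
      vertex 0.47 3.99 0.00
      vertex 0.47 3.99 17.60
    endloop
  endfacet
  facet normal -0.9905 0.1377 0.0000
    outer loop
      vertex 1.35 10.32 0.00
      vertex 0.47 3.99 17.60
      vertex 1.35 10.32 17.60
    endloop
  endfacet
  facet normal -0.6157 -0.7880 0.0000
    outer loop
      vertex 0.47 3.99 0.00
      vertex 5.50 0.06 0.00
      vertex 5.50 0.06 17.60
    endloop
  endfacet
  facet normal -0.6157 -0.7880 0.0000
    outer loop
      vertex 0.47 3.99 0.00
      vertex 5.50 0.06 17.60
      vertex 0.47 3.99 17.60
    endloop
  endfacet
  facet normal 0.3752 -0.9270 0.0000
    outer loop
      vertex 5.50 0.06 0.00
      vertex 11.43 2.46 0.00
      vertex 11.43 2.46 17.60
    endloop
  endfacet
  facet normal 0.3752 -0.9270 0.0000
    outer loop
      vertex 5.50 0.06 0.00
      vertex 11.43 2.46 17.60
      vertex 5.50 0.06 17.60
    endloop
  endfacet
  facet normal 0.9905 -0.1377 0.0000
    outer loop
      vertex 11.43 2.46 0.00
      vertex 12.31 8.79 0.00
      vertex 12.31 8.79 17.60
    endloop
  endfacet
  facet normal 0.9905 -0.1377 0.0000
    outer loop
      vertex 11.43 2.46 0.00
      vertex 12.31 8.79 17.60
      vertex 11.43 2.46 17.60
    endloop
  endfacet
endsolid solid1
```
; perimeter-only toolpath
G21 ; units = mm
G90 ; absolute positioning
G28 ; home
; layer 1
G0 Z2.20
G0 X12.31 Y8.79
G1 X7.28 Y12.72
G1 X1.35 Y10.32
G1 X0.47 Y3.99
G1 X5.50 Y0.06
G1 X11.43 Y2.46
G1 X12.31 Y8.79
; layer 2
G0 Z4.40
G0 X12.31 Y8.79
G1 X7.28 Y12.72
G1 X1.35 Y10.32
G1 X0.47 Y3.99
G1 X5.50 Y0.06
G1 X11.43 Y2.46
G1 X12.31 Y8.79
; layer 3
G0 Z6.60
G0 X12.31 Y8.79
G1 X7.28 Y12.72
G1 X1.35 Y10.32
G1 X0.47 Y3.99
G1 X5.50 Y0.06
G1 X11.43 Y2.46
G1 X12.31 Y8.79
; layer 4
G0 Z8.80
G0 X12.31 Y8.79
G1 X7.28 Y12.72
G1 X1.35 Y10.32
G1 X0.47 Y3.99
G1 X5.50 Y0.06
G1 X11.43 Y2.46
G1 X12.31 Y8.79
; layer 5
G0 Z11.00
G0 X12.31 Y8.79
G1 X7.28 Y12.72
G1 X1.35 Y10.32
G1 X0.47 Y3.99
G1 X5.50 Y0.06
G1 X11.43 Y2.46
G1 X12.31 Y8.79
; layer 6
G0 Z13.20
G0 X12.31 Y8.79
G1 X7.28 Y12.72
G1 X1.35 Y10.32
G1 X0.47 Y3.99
G1 X5.50 Y0.06
G1 X11.43 Y2.46
G1 X12.31 Y8.79
; layer 7
G0 Z15.40
G0 X12.31 Y8.79
G1 X7.28 Y12.72
G1 X1.35 Y10.32
G1 X0.47 Y3.99
G1 X5.50 Y0.06
G1 X11.43 Y2.46
G1 X12.31 Y8.79
; layer 8
G0 Z17.60
G0 X12.31 Y8.79
G1 X7.28 Y12.72
G1 X1.35 Y10.32
G1 X0.47 Y3.99
G1 X5.50 Y0.06
G1 X11.43 Y2.46
G1 X12.31 Y8.79
M2 ; end

The solid is a regular 6-sided prism (a cylinder approximated with 6 flat sides), circumscribed radius ≈ 6.39 mm, height ≈ 17.6 mm. Slicing at Δz = 2.20 mm — 8 equal slices spanning the solid's height, so layer i sits at z = i·h/8 — gives 8 non-empty perimeters. Each is a 6-segment closed polygon; G0 lifts to the layer z and rapids to the start vertex, then G1 traces the edges.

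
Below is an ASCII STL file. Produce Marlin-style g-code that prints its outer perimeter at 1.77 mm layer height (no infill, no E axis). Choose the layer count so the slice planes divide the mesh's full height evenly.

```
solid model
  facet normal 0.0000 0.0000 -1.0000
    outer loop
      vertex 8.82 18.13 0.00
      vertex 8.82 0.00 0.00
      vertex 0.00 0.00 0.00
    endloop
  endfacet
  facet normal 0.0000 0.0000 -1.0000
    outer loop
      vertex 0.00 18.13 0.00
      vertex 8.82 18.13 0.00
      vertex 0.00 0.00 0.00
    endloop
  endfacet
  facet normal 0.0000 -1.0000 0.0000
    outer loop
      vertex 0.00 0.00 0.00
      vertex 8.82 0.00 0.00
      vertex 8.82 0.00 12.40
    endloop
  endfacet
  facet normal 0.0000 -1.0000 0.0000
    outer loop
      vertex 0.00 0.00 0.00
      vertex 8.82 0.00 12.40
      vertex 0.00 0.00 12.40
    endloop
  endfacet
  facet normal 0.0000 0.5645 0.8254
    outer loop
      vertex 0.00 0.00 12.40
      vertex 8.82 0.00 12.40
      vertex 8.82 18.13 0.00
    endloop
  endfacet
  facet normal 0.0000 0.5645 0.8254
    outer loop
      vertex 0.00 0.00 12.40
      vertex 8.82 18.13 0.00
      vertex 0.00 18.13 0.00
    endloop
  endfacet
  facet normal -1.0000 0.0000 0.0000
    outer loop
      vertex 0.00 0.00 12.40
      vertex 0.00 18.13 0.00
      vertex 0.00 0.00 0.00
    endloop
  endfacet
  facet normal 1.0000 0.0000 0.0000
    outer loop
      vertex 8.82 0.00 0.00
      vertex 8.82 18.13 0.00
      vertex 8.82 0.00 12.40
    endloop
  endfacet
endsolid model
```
; perimeter-only toolpath
G21 ; units = mm
G90 ; absolute positioning
G28 ; home
; layer 1
G0 Z1.77
G0 X0.00 Y0.00
G1 X8.82 Y0.00
G1 X8.82 Y15.54
G1 X0.00 Y15.54
G1 X0.00 Y0.00
; layer 2
G0 Z3.54
G0 X0.00 Y0.00
G1 X8.82 Y0.00
G1 X8.82 Y12.95
G1 X0.00 Y12.95
G1 X0.00 Y0.00
; layer 3
G0 Z5.31
G0 X0.00 Y0.00
G1 X8.82 Y0.00
G1 X8.82 Y10.36
G1 X0.00 Y10.36
G1 X0.00 Y0.00
; layer 4
G0 Z7.09
G0 X0.00 Y0.00
G1 X8.82 Y0.00
G1 X8.82 Y7.77
G1 X0.00 Y7.77
G1 X0.00 Y0.00
; layer 5
G0 Z8.86
G0 X0.00 Y0.00
G1 X8.82 Y0.00
G1 X8.82 Y5.18
G1 X0.00 Y5.18
G1 X0.00 Y0.00
; layer 6
G0 Z10.63
G0 X0.00 Y0.00
G1 X8.82 Y0.00
G1 X8.82 Y2.59
G1 X0.00 Y2.59
G1 X0.00 Y0.00
M2 ; end

The solid is a wedge (ramp): 8.82 × 18.1 mm base, rising to 12.4 mm along the y=0 edge and sloping linearly to z=0 at y=18.1. Slicing at Δz = 1.77 mm — 7 equal slices spanning the solid's height, so layer i sits at z = i·h/7 — gives 6 non-empty perimeters. Each is a 4-segment closed polygon; G0 lifts to the layer z and rapids to the start vertex, then G1 traces the edges. The cross-section shrinks linearly with z (the slice at the apex is degenerate and omitted).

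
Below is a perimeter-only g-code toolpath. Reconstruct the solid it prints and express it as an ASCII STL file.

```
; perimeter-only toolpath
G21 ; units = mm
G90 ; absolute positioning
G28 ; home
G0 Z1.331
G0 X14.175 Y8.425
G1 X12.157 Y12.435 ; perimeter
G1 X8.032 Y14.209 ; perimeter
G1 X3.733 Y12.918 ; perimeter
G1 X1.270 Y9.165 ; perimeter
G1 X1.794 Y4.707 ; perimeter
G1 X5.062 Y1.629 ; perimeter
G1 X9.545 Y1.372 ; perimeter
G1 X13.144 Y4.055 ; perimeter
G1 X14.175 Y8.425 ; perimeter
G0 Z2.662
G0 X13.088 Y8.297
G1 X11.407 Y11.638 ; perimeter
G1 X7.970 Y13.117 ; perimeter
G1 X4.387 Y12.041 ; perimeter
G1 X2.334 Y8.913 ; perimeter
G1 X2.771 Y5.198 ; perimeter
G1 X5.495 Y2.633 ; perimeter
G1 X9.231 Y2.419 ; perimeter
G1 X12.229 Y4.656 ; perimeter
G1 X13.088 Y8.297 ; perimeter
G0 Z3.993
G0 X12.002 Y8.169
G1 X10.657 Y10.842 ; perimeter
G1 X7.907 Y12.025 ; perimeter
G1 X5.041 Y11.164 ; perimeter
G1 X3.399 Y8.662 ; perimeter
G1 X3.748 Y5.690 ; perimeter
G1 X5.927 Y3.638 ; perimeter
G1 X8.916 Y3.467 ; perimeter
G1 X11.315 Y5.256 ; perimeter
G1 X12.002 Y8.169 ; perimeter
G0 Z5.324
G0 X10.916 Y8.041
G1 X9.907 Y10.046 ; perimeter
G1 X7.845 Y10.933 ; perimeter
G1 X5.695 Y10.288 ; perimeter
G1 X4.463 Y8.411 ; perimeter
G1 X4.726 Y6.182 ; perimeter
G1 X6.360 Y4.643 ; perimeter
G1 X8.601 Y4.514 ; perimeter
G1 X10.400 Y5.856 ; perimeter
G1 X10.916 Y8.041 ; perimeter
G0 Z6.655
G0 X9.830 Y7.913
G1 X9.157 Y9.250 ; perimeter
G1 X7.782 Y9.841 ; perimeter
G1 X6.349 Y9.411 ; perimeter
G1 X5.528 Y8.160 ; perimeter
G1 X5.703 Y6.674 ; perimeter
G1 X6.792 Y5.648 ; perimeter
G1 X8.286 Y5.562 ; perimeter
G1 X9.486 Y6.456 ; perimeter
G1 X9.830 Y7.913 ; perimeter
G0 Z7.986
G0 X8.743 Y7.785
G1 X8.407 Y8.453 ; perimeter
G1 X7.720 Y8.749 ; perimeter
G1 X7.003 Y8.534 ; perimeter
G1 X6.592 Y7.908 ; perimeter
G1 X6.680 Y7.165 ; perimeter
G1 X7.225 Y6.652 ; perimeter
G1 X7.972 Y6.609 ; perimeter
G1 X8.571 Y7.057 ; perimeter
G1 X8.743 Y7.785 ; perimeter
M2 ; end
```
solid part
  facet normal 0.0000 0.0000 -1.0000
    outer loop
      vertex 8.095 15.301 0.000
      vertex 12.907 13.231 0.000
      vertex 15.261 8.553 0.000
    endloop
  endfacet
  facet normal 0.0000 0.0000 -1.0000
    outer loop
      vertex 3.079 13.795 0.000
      vertex 8.095 15.301 0.000
      vertex 15.261 8.553 0.000
    endloop
  endfacet
  facet normal 0.0000 0.0000 -1.0000
    outer loop
      vertex 0.205 9.416 0.000
      vertex 3.079 13.795 0.000
      vertex 15.261 8.553 0.000
    endloop
  endfacet
  facet normal 0.0000 0.0000 -1.0000
    outer loop
      vertex 0.817 4.215 0.000
      vertex 0.205 9.416 0.000
      vertex 15.261 8.553 0.000
    endloop
  endfacet
  facet normal 0.0000 0.0000 -1.0000
    outer loop
      vertex 4.630 0.624 0.000
      vertex 0.817 4.215 0.000
      vertex 15.261 8.553 0.000
    endloop
  endfacet
  facet normal 0.0000 0.0000 -1.0000
    outer loop
      vertex 9.860 0.324 0.000
      vertex 4.630 0.624 0.000
      vertex 15.261 8.553 0.000
    endloop
  endfacet
  facet normal 0.0000 0.0000 -1.0000
    outer loop
      vertex 14.058 3.455 0.000
      vertex 9.860 0.324 0.000
      vertex 15.261 8.553 0.000
    endloop
  endfacet
  facet normal 0.7070 0.3558 0.6112
    outer loop
      vertex 15.261 8.553 0.000
      vertex 12.907 13.231 0.000
      vertex 7.657 7.657 9.317
    endloop
  endfacet
  facet normal 0.3128 0.7271 0.6112
    outer loop
      vertex 12.907 13.231 0.000
      vertex 8.095 15.301 0.000
      vertex 7.657 7.657 9.317
    endloop
  endfacet
  facet normal -0.2276 0.7580 0.6112
    outer loop
      vertex 8.095 15.301 0.000
      vertex 3.079 13.795 0.000
      vertex 7.657 7.657 9.317
    endloop
  endfacet
  facet normal -0.6617 0.4343 0.6112
    outer loop
      vertex 3.079 13.795 0.000
      vertex 0.205 9.416 0.000
      vertex 7.657 7.657 9.317
    endloop
  endfacet
  facet normal -0.7860 -0.0925 0.6112
    outer loop
      vertex 0.205 9.416 0.000
      vertex 0.817 4.215 0.000
      vertex 7.657 7.657 9.317
    endloop
  endfacet
  facet normal -0.5426 -0.5762 0.6112
    outer loop
      vertex 0.817 4.215 0.000
      vertex 4.630 0.624 0.000
      vertex 7.657 7.657 9.317
    endloop
  endfacet
  facet normal -0.0453 -0.7902 0.6112
    outer loop
      vertex 4.630 0.624 0.000
      vertex 9.860 0.324 0.000
      vertex 7.657 7.657 9.317
    endloop
  endfacet
  facet normal 0.4732 -0.6344 0.6112
    outer loop
      vertex 9.860 0.324 0.000
      vertex 14.058 3.455 0.000
      vertex 7.657 7.657 9.317
    endloop
  endfacet
  facet normal 0.7703 -0.1818 0.6112
    outer loop
      vertex 14.058 3.455 0.000
      vertex 15.261 8.553 0.000
      vertex 7.657 7.657 9.317
    endloop
  endfacet
endsolid part

The G0 Z moves step by Δz≈1.331 mm. The G1 loops shrink linearly with z, so the solid tapers from its base footprint up to z≈9.32. Closing with a flat bottom cap and the tapered top and triangulating gives 16 facets — a regular 9-sided pyramid, base circumscribed radius ≈ 7.66 mm, apex at z ≈ 9.32 mm.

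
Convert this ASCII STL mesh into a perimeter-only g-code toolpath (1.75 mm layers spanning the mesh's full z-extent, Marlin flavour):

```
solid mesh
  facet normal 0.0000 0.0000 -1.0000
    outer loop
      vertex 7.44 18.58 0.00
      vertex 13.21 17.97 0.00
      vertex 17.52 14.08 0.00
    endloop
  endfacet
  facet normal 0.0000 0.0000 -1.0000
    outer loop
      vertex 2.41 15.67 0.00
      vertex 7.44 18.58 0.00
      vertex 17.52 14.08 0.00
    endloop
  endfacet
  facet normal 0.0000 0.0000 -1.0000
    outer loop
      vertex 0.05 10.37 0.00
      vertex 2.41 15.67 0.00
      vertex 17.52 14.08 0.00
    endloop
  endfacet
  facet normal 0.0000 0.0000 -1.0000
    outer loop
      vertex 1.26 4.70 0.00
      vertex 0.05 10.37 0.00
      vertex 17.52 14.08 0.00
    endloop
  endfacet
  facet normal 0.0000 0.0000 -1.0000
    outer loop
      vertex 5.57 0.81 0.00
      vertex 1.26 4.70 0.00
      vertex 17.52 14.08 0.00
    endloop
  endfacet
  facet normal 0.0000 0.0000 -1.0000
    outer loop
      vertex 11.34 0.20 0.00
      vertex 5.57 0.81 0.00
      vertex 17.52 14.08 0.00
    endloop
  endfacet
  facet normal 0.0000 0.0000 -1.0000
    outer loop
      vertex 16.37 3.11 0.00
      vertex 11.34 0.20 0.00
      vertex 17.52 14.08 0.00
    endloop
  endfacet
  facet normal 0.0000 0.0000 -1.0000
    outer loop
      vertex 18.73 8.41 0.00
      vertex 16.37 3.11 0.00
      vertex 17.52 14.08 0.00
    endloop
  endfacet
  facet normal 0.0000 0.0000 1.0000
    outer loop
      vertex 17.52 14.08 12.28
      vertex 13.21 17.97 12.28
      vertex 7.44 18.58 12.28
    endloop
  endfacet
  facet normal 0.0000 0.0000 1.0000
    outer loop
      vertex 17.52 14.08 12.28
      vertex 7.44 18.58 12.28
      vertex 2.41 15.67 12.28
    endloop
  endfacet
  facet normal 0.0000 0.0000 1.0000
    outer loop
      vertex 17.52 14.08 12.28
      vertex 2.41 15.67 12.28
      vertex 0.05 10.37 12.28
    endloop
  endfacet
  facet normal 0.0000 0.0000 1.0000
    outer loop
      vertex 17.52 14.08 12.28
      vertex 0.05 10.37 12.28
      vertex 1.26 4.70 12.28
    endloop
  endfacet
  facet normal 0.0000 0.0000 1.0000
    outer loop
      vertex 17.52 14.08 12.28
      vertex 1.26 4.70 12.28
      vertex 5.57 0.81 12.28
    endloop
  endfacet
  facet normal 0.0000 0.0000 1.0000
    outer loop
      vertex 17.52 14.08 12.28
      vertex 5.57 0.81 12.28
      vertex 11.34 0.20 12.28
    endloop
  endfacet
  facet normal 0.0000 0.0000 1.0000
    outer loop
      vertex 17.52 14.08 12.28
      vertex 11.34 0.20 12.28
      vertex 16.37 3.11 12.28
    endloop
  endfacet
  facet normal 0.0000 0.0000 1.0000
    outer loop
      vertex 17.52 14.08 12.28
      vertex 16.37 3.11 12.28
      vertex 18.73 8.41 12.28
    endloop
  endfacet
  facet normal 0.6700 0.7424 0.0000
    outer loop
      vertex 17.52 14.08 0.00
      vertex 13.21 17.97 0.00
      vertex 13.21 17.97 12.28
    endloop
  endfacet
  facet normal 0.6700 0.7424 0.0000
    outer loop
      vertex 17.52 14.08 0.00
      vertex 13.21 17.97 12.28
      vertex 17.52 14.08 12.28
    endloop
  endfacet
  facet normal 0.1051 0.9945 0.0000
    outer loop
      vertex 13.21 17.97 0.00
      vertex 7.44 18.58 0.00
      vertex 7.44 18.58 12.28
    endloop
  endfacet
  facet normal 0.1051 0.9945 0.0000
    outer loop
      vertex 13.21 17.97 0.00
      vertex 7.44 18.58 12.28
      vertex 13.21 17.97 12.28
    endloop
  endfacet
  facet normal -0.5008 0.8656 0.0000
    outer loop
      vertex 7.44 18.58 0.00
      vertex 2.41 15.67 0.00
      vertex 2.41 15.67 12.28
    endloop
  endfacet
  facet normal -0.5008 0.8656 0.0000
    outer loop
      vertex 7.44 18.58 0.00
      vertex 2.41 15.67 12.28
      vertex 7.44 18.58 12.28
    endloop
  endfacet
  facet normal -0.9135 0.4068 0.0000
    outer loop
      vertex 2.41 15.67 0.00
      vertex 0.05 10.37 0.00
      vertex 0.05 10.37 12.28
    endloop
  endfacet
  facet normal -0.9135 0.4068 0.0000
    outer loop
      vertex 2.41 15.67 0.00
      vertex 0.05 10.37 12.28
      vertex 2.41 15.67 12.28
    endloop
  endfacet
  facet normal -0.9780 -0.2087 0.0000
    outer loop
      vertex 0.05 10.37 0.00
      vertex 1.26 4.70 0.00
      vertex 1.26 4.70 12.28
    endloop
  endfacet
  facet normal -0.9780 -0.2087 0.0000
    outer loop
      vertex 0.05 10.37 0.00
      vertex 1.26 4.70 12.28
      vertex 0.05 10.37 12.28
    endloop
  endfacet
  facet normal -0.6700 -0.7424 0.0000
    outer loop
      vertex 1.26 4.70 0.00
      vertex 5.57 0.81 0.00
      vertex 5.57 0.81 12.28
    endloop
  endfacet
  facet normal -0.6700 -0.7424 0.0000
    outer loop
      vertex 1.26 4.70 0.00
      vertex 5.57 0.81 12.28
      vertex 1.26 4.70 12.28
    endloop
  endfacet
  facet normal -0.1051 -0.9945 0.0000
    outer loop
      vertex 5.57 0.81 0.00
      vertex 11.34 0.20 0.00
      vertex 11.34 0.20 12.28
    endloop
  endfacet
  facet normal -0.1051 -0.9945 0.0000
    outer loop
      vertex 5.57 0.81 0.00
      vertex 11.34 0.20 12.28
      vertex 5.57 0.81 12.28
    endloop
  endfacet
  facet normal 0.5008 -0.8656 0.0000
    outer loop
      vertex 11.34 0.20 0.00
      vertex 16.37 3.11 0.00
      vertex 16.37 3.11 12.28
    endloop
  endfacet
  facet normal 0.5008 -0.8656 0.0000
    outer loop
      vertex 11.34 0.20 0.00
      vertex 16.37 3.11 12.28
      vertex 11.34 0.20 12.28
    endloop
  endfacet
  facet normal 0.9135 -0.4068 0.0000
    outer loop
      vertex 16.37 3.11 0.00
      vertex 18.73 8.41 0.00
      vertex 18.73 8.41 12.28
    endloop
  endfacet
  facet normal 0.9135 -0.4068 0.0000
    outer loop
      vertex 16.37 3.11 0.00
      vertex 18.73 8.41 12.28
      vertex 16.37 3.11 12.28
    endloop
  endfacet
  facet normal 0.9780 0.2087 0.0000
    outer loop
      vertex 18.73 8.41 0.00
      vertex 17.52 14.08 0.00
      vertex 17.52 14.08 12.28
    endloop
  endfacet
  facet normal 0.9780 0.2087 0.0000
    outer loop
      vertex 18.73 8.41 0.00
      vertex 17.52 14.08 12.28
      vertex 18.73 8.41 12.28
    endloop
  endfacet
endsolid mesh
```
; perimeter-only toolpath
G21 ; units = mm
G90 ; absolute positioning
G28 ; home
; layer 1
G0 Z1.75
G0 X17.52 Y14.08
G1 X13.21 Y17.97
G1 X7.44 Y18.58
G1 X2.41 Y15.67
G1 X0.05 Y10.37
G1 X1.26 Y4.70
G1 X5.57 Y0.81
G1 X11.34 Y0.20
G1 X16.37 Y3.11
G1 X18.73 Y8.41
G1 X17.52 Y14.08
; layer 2
G0 Z3.51
G0 X17.52 Y14.08
G1 X13.21 Y17.97
G1 X7.44 Y18.58
G1 X2.41 Y15.67
G1 X0.05 Y10.37
G1 X1.26 Y4.70
G1 X5.57 Y0.81
G1 X11.34 Y0.20
G1 X16.37 Y3.11
G1 X18.73 Y8.41
G1 X17.52 Y14.08
; layer 3
G0 Z5.26
G0 X17.52 Y14.08
G1 X13.21 Y17.97
G1 X7.44 Y18.58
G1 X2.41 Y15.67
G1 X0.05 Y10.37
G1 X1.26 Y4.70
G1 X5.57 Y0.81
G1 X11.34 Y0.20
G1 X16.37 Y3.11
G1 X18.73 Y8.41
G1 X17.52 Y14.08
; layer 4
G0 Z7.02
G0 X17.52 Y14.08
G1 X13.21 Y17.97
G1 X7.44 Y18.58
G1 X2.41 Y15.67
G1 X0.05 Y10.37
G1 X1.26 Y4.70
G1 X5.57 Y0.81
G1 X11.34 Y0.20
G1 X16.37 Y3.11
G1 X18.73 Y8.41
G1 X17.52 Y14.08
; layer 5
G0 Z8.77
G0 X17.52 Y14.08
G1 X13.21 Y17.97
G1 X7.44 Y18.58
G1 X2.41 Y15.67
G1 X0.05 Y10.37
G1 X1.26 Y4.70
G1 X5.57 Y0.81
G1 X11.34 Y0.20
G1 X16.37 Y3.11
G1 X18.73 Y8.41
G1 X17.52 Y14.08
; layer 6
G0 Z10.53
G0 X17.52 Y14.08
G1 X13.21 Y17.97
G1 X7.44 Y18.58
G1 X2.41 Y15.67
G1 X0.05 Y10.37
G1 X1.26 Y4.70
G1 X5.57 Y0.81
G1 X11.34 Y0.20
G1 X16.37 Y3.11
G1 X18.73 Y8.41
G1 X17.52 Y14.08
; layer 7
G0 Z12.28
G0 X17.52 Y14.08
G1 X13.21 Y17.97
G1 X7.44 Y18.58
G1 X2.41 Y15.67
G1 X0.05 Y10.37
G1 X1.26 Y4.70
G1 X5.57 Y0.81
G1 X11.34 Y0.20
G1 X16.37 Y3.11
G1 X18.73 Y8.41
G1 X17.52 Y14.08
M2 ; end

The solid is a regular 10-sided prism (a cylinder approximated with 10 flat sides), circumscribed radius ≈ 9.39 mm, height ≈ 12.3 mm. Slicing at Δz = 1.75 mm — 7 equal slices spanning the solid's height, so layer i sits at z = i·h/7 — gives 7 non-empty perimeters. Each is a 10-segment closed polygon; G0 lifts to the layer z and rapids to the start vertex, then G1 traces the edges.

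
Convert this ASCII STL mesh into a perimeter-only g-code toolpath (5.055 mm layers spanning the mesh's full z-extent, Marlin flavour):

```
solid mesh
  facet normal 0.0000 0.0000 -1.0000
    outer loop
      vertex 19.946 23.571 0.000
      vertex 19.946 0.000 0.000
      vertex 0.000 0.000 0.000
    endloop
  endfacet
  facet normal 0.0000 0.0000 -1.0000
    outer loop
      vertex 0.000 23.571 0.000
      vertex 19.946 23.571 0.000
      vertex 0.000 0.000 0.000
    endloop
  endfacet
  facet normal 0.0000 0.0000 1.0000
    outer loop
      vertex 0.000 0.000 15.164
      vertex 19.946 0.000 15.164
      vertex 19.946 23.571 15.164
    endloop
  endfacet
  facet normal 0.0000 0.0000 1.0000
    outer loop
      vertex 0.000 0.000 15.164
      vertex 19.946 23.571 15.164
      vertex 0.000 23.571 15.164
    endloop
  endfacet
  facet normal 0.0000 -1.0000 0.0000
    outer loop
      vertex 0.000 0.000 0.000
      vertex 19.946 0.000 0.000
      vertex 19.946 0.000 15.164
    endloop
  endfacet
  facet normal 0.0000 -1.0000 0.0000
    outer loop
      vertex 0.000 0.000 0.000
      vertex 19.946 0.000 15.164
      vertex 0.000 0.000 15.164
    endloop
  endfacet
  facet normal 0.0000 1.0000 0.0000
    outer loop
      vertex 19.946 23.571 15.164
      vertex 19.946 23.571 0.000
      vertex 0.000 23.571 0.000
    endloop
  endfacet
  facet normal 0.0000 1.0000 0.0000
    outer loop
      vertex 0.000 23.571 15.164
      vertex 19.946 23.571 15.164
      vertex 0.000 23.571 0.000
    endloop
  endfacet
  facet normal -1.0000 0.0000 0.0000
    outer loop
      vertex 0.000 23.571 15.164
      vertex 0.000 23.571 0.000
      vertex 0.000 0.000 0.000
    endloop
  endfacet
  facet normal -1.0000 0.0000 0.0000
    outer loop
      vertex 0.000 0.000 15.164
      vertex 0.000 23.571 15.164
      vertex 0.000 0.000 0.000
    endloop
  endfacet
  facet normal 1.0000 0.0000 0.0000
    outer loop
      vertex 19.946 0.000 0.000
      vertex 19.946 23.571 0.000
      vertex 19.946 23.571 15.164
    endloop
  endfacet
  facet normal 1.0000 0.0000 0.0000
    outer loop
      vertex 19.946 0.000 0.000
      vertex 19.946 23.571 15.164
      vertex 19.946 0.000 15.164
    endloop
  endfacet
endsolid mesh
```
; perimeter-only toolpath
G21 ; units = mm
G90 ; absolute positioning
G28 ; home
; layer 1
G0 Z5.055
G0 X0.000 Y0.000
G1 X19.946 Y0.000
G1 X19.946 Y23.571
G1 X0.000 Y23.571
G1 X0.000 Y0.000
; layer 2
G0 Z10.109
G0 X0.000 Y0.000
G1 X19.946 Y0.000
G1 X19.946 Y23.571
G1 X0.000 Y23.571
G1 X0.000 Y0.000
; layer 3
G0 Z15.164
G0 X0.000 Y0.000
G1 X19.946 Y0.000
G1 X19.946 Y23.571
G1 X0.000 Y23.571
G1 X0.000 Y0.000
M2 ; end

The solid is a rectangular box, roughly 19.9 × 23.6 mm footprint and 15.2 mm tall. Slicing at Δz = 5.055 mm — 3 equal slices spanning the solid's height, so layer i sits at z = i·h/3 — gives 3 non-empty perimeters. Each is a 4-segment closed polygon; G0 lifts to the layer z and rapids to the start vertex, then G1 traces the edges.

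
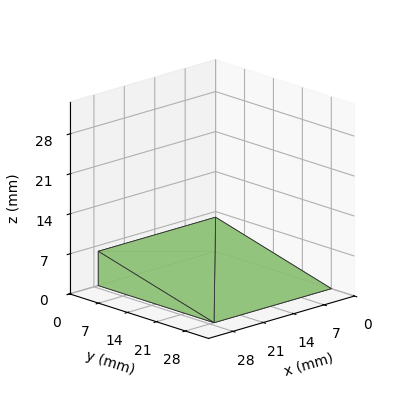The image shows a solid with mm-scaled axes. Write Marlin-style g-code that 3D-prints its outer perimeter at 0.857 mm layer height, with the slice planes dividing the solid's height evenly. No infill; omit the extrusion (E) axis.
Reading the render: the shape is a wedge (ramp): 27 × 28 mm base, rising to 6 mm along the y=0 edge and sloping linearly to z=0 at y=28 (dimensions read to the nearest mm from the axis ticks). For the g-code, the solid's height is divided into equal slices at the stated Δz and each level perimeter traced with G1 moves after a G0 lift.

; perimeter-only toolpath
G21 ; units = mm
G90 ; absolute positioning
G28 ; home
; layer 1
G0 Z0.857
G0 X0.000 Y0.000
G1 X27.000 Y0.000
G1 X27.000 Y24.000
G1 X0.000 Y24.000
G1 X0.000 Y0.000
; layer 2
G0 Z1.714
G0 X0.000 Y0.000
G1 X27.000 Y0.000
G1 X27.000 Y20.000
G1 X0.000 Y20.000
G1 X0.000 Y0.000
; layer 3
G0 Z2.571
G0 X0.000 Y0.000
G1 X27.000 Y0.000
G1 X27.000 Y16.000
G1 X0.000 Y16.000
G1 X0.000 Y0.000
; layer 4
G0 Z3.429
G0 X0.000 Y0.000
G1 X27.000 Y0.000
G1 X27.000 Y12.000
G1 X0.000 Y12.000
G1 X0.000 Y0.000
; layer 5
G0 Z4.286
G0 X0.000 Y0.000
G1 X27.000 Y0.000
G1 X27.000 Y8.000
G1 X0.000 Y8.000
G1 X0.000 Y0.000
; layer 6
G0 Z5.143
G0 X0.000 Y0.000
G1 X27.000 Y0.000
G1 X27.000 Y4.000
G1 X0.000 Y4.000
G1 X0.000 Y0.000
M2 ; end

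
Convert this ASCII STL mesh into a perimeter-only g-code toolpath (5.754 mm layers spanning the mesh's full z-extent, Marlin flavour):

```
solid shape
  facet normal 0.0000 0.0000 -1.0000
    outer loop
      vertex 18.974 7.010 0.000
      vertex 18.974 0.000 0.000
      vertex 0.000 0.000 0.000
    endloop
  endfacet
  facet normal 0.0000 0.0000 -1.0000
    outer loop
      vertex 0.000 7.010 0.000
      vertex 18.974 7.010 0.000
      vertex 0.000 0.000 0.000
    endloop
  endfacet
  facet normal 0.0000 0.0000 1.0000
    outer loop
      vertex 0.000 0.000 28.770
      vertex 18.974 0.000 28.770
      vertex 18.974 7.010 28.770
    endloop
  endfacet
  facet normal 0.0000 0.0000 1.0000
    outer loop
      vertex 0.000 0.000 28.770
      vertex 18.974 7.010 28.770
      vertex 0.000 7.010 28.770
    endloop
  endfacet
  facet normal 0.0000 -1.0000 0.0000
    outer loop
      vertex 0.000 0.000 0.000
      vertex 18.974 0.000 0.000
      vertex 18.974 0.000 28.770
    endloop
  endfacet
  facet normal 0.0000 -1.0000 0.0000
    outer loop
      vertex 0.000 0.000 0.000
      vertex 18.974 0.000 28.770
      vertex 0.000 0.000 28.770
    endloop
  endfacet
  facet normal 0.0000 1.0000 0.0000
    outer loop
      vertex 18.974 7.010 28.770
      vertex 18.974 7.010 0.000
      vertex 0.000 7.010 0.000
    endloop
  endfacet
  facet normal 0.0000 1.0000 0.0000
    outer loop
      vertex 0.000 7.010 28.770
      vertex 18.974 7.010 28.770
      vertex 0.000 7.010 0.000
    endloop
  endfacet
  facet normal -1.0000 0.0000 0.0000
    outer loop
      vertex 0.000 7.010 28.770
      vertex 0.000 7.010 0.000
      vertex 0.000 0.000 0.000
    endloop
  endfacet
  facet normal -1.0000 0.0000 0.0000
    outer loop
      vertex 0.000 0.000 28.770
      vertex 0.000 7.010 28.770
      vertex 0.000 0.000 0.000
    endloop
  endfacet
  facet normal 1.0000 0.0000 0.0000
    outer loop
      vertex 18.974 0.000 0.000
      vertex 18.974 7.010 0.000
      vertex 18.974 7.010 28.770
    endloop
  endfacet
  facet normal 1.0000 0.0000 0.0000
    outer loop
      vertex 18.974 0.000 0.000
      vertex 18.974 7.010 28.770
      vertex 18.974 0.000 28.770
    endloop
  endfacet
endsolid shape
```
; perimeter-only toolpath
G21 ; units = mm
G90 ; absolute positioning
G28 ; home
; layer 1
G0 Z5.754
G0 X0.000 Y0.000
G1 X18.974 Y0.000
G1 X18.974 Y7.010
G1 X0.000 Y7.010
G1 X0.000 Y0.000
; layer 2
G0 Z11.508
G0 X0.000 Y0.000
G1 X18.974 Y0.000
G1 X18.974 Y7.010
G1 X0.000 Y7.010
G1 X0.000 Y0.000
; layer 3
G0 Z17.262
G0 X0.000 Y0.000
G1 X18.974 Y0.000
G1 X18.974 Y7.010
G1 X0.000 Y7.010
G1 X0.000 Y0.000
; layer 4
G0 Z23.016
G0 X0.000 Y0.000
G1 X18.974 Y0.000
G1 X18.974 Y7.010
G1 X0.000 Y7.010
G1 X0.000 Y0.000
; layer 5
G0 Z28.770
G0 X0.000 Y0.000
G1 X18.974 Y0.000
G1 X18.974 Y7.010
G1 X0.000 Y7.010
G1 X0.000 Y0.000
M2 ; end

The solid is a rectangular box, roughly 19 × 7.01 mm footprint and 28.8 mm tall. Slicing at Δz = 5.754 mm — 5 equal slices spanning the solid's height, so layer i sits at z = i·h/5 — gives 5 non-empty perimeters. Each is a 4-segment closed polygon; G0 lifts to the layer z and rapids to the start vertex, then G1 traces the edges.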